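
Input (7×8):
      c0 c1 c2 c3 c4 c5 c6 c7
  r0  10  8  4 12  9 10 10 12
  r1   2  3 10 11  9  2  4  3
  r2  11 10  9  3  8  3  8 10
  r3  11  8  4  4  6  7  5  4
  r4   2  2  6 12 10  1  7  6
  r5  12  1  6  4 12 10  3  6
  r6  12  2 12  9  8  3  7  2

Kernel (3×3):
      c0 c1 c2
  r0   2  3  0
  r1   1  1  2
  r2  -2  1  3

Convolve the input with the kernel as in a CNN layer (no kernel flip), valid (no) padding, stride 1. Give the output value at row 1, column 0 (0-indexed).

50

The receptive field on the input at this output position is [2 3 10 / 11 10 9 / 11 8 4]. Elementwise product with the kernel and sum: 2·2 + 3·3 + 11·1 + 10·1 + 9·2 + 11·-2 + 8·1 + 4·3.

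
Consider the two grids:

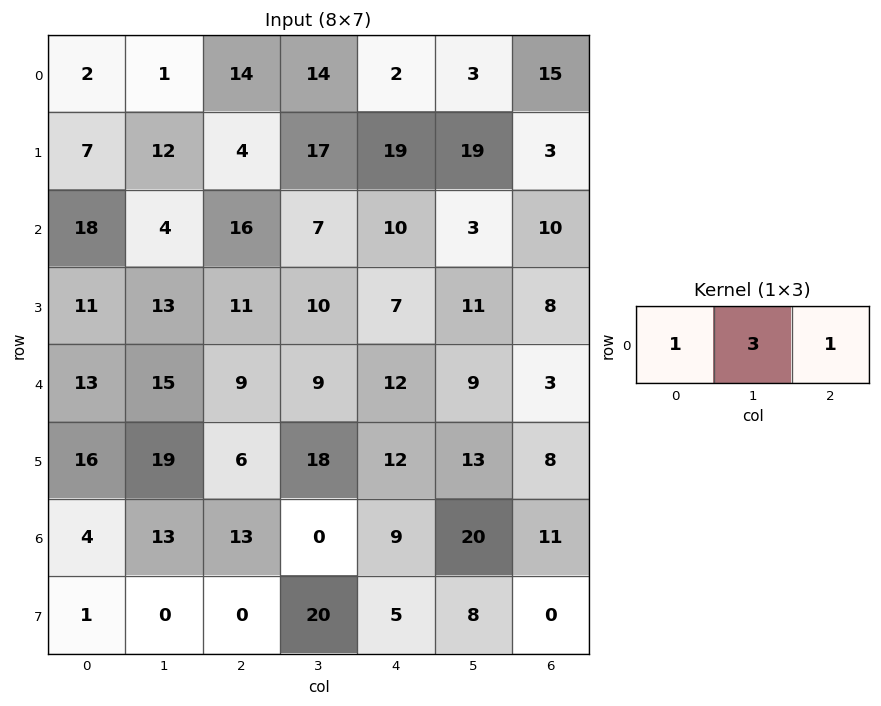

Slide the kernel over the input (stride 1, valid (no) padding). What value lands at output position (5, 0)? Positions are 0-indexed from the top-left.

The receptive field on the input at this output position is [16 19 6]. Elementwise product with the kernel and sum: 16·1 + 19·3 + 6·1.

79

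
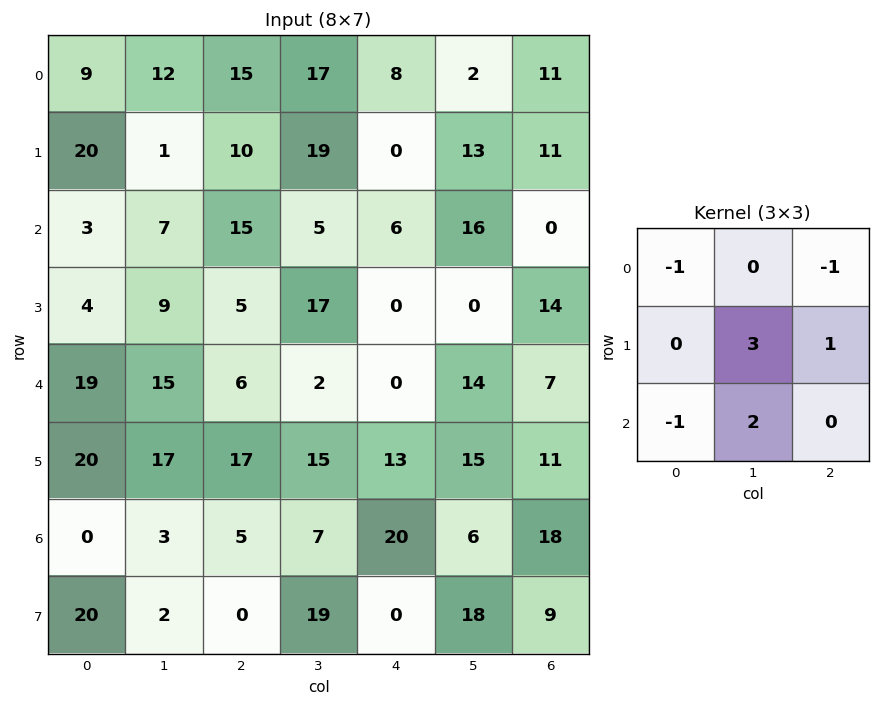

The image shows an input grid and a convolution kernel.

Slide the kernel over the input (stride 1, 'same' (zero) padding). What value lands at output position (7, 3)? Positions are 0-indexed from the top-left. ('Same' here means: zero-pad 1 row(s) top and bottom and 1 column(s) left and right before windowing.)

The receptive field on the zero-padded input at this output position is [5 7 20 / 0 19 0 / 0 0 0]. Elementwise product with the kernel and sum: 5·-1 + 20·-1 + 19·3 + 0·1 + 0·-1 + 0·2.

32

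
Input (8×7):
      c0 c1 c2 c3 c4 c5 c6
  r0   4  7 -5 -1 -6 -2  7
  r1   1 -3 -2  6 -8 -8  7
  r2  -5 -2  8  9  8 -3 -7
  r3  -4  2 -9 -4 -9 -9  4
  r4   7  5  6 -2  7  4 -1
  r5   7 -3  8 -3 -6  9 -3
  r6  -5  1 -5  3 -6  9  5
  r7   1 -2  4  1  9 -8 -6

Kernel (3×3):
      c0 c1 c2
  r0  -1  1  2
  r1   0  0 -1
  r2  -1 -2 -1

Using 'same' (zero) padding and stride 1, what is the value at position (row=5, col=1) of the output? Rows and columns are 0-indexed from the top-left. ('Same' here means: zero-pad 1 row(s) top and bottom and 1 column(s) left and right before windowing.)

The receptive field on the zero-padded input at this output position is [7 5 6 / 7 -3 8 / -5 1 -5]. Elementwise product with the kernel and sum: 7·-1 + 5·1 + 6·2 + 8·-1 + -5·-1 + 1·-2 + -5·-1.

10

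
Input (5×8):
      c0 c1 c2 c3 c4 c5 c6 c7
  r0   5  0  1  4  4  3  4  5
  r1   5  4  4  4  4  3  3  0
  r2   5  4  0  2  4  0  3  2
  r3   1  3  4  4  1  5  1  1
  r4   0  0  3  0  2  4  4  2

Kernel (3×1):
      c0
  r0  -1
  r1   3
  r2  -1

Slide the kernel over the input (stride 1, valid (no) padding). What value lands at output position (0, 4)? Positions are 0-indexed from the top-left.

The receptive field on the input at this output position is [4 / 4 / 4]. Elementwise product with the kernel and sum: 4·-1 + 4·3 + 4·-1.

4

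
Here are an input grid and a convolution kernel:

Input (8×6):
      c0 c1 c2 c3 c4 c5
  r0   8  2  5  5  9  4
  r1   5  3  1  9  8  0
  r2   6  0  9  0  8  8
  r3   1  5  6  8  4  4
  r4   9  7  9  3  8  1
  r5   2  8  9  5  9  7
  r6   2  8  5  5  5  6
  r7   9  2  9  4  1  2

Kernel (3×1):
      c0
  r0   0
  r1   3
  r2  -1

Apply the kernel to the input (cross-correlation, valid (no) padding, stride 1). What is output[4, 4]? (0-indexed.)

22

The receptive field on the input at this output position is [8 / 9 / 5]. Elementwise product with the kernel and sum: 9·3 + 5·-1.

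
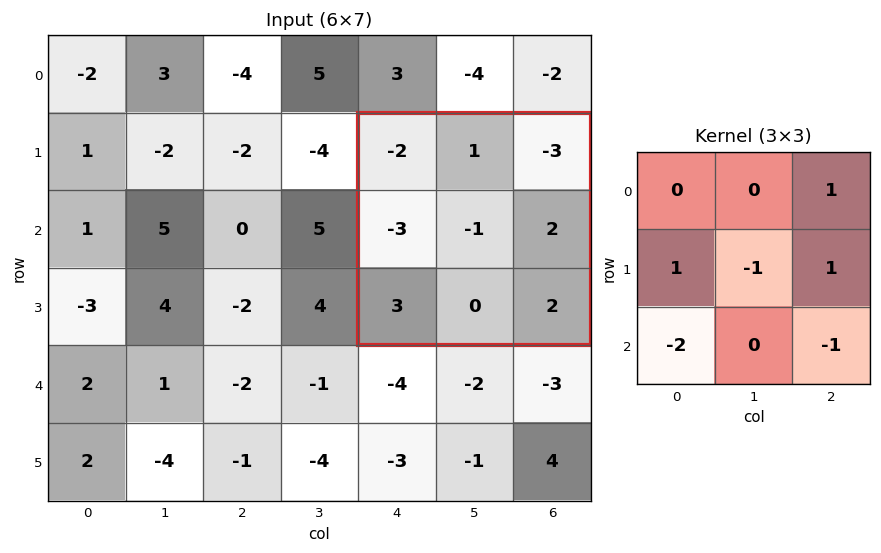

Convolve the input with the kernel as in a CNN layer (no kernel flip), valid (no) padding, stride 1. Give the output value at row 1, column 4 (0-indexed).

-11

The receptive field on the input at this output position is [-2 1 -3 / -3 -1 2 / 3 0 2]. Elementwise product with the kernel and sum: -3·1 + -3·1 + -1·-1 + 2·1 + 3·-2 + 2·-1.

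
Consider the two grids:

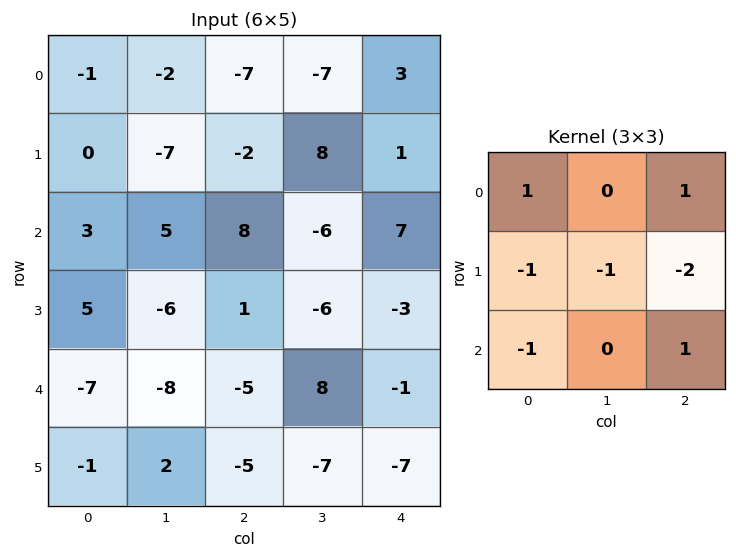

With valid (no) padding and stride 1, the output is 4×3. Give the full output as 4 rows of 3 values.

8 -27 -13
-30 0 -21
12 32 30
27 -24 -5

Output[0,0]: The receptive field on the input at this output position is [-1 -2 -7 / 0 -7 -2 / 3 5 8]. Elementwise product with the kernel and sum: -1·1 + -7·1 + 0·-1 + -7·-1 + -2·-2 + 3·-1 + 8·1.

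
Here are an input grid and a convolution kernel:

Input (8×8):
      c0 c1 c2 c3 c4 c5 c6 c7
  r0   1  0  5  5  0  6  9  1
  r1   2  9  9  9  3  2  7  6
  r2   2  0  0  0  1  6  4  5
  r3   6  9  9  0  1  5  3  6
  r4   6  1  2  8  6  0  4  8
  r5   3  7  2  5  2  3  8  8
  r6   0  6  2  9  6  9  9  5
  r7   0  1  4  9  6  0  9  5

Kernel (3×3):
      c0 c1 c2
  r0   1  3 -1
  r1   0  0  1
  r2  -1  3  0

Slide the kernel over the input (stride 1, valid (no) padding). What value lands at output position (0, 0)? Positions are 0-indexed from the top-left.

3

The receptive field on the input at this output position is [1 0 5 / 2 9 9 / 2 0 0]. Elementwise product with the kernel and sum: 1·1 + 0·3 + 5·-1 + 9·1 + 2·-1 + 0·3.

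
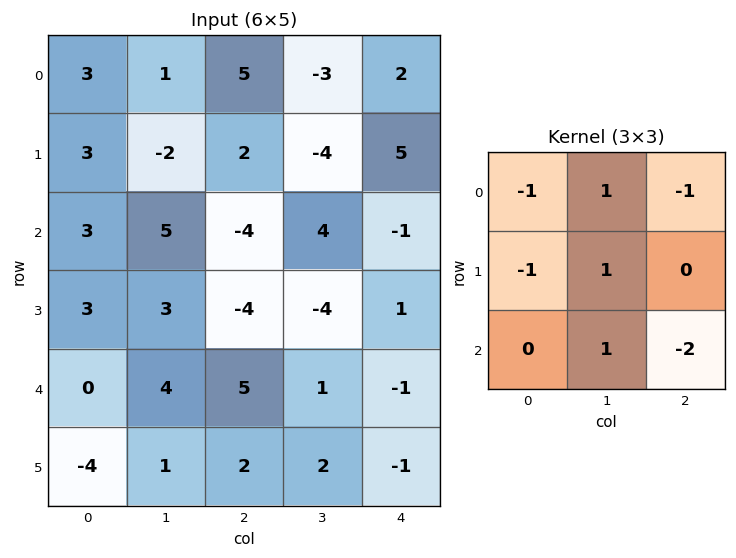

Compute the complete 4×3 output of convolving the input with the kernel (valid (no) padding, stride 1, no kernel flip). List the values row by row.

Output[0,0]: The receptive field on the input at this output position is [3 1 5 / 3 -2 2 / 3 5 -4]. Elementwise product with the kernel and sum: 3·-1 + 1·1 + 5·-1 + 3·-1 + -2·1 + 5·1 + -4·-2.
Output[0,1]: The receptive field on the input at this output position is [1 5 -3 / -2 2 -4 / 5 -4 4]. Elementwise product with the kernel and sum: 1·-1 + 5·1 + -3·-1 + -2·-1 + 2·1 + -4·1 + 4·-2.

1 -1 -10
6 3 -9
0 -17 12
5 -4 -1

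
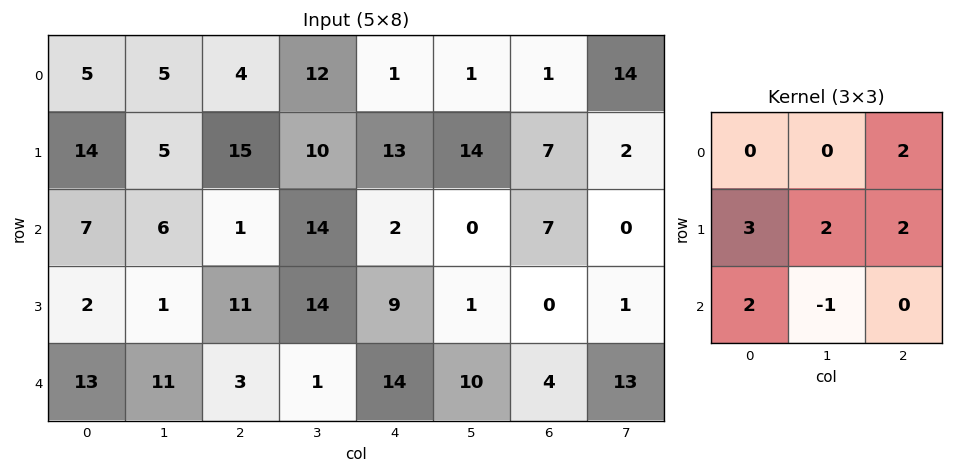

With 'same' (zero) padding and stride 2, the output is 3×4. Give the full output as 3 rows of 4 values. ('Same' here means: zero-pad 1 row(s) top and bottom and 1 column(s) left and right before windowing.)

Output[0,0]: The receptive field on the zero-padded input at this output position is [0 0 0 / 0 5 5 / 0 14 5]. Elementwise product with the kernel and sum: 0·2 + 0·3 + 5·2 + 5·2 + 0·2 + 14·-1.
Output[0,1]: The receptive field on the zero-padded input at this output position is [0 0 0 / 5 4 12 / 5 15 10]. Elementwise product with the kernel and sum: 0·2 + 5·3 + 4·2 + 12·2 + 5·2 + 15·-1.

6 42 47 54
34 59 93 20
50 69 53 66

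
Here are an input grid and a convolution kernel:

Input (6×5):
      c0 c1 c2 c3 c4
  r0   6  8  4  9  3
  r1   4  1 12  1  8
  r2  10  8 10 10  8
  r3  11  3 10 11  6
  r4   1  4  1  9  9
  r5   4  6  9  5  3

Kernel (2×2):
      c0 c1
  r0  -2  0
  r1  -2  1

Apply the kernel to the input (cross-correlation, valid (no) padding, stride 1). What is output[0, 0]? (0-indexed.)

The receptive field on the input at this output position is [6 8 / 4 1]. Elementwise product with the kernel and sum: 6·-2 + 4·-2 + 1·1.

-19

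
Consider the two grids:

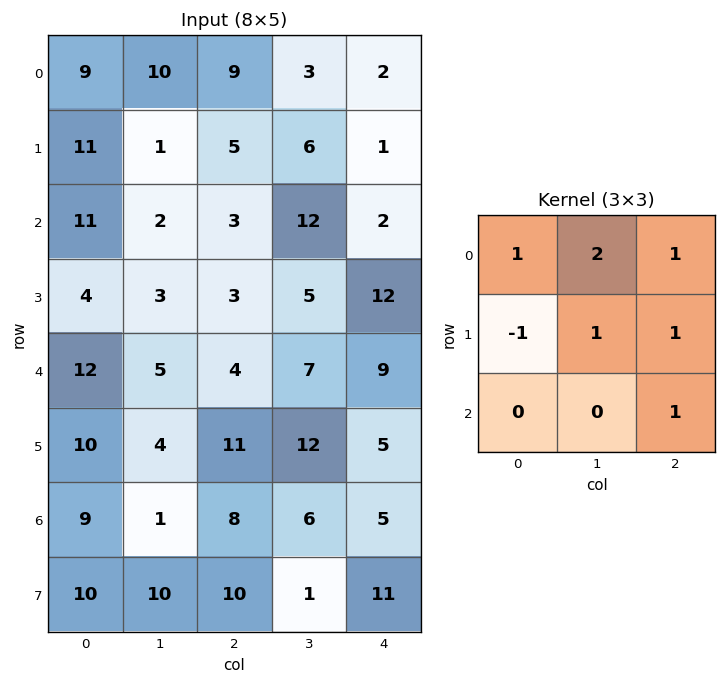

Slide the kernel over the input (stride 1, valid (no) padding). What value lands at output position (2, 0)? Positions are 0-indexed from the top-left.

24

The receptive field on the input at this output position is [11 2 3 / 4 3 3 / 12 5 4]. Elementwise product with the kernel and sum: 11·1 + 2·2 + 3·1 + 4·-1 + 3·1 + 3·1 + 4·1.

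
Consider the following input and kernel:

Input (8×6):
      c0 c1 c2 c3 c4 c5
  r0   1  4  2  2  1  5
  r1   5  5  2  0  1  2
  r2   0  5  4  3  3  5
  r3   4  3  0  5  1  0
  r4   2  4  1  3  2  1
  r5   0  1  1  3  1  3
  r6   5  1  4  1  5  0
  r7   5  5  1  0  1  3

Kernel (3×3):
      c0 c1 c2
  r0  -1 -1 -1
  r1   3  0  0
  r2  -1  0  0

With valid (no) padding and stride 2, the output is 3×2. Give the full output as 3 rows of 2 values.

Output[0,0]: The receptive field on the input at this output position is [1 4 2 / 5 5 2 / 0 5 4]. Elementwise product with the kernel and sum: 1·-1 + 4·-1 + 2·-1 + 5·3 + 0·-1.
Output[0,1]: The receptive field on the input at this output position is [2 2 1 / 2 0 1 / 4 3 3]. Elementwise product with the kernel and sum: 2·-1 + 2·-1 + 1·-1 + 2·3 + 4·-1.

8 -3
1 -11
-12 -7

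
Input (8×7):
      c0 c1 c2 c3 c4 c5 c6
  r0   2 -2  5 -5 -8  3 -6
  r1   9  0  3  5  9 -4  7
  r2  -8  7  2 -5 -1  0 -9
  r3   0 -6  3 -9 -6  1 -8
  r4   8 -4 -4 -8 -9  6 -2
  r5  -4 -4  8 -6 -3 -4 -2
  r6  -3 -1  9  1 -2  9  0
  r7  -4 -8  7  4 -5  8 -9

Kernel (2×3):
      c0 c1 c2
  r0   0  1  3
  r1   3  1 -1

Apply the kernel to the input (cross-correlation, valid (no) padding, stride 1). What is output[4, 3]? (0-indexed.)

-8

The receptive field on the input at this output position is [-8 -9 6 / -6 -3 -4]. Elementwise product with the kernel and sum: -9·1 + 6·3 + -6·3 + -3·1 + -4·-1.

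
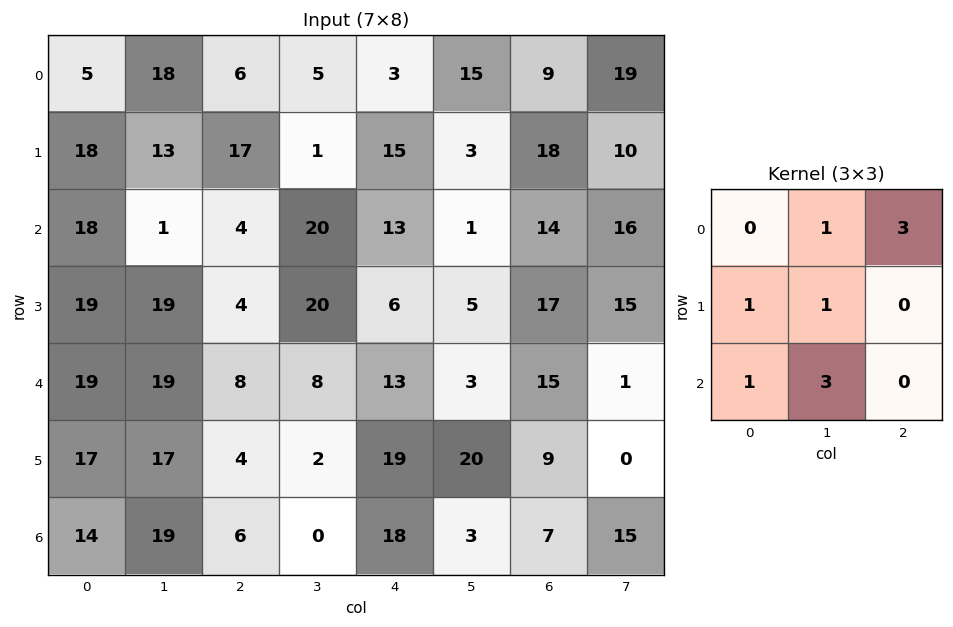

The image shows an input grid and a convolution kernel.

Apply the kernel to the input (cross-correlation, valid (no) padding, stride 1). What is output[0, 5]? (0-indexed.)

130

The receptive field on the input at this output position is [15 9 19 / 3 18 10 / 1 14 16]. Elementwise product with the kernel and sum: 9·1 + 19·3 + 3·1 + 18·1 + 1·1 + 14·3.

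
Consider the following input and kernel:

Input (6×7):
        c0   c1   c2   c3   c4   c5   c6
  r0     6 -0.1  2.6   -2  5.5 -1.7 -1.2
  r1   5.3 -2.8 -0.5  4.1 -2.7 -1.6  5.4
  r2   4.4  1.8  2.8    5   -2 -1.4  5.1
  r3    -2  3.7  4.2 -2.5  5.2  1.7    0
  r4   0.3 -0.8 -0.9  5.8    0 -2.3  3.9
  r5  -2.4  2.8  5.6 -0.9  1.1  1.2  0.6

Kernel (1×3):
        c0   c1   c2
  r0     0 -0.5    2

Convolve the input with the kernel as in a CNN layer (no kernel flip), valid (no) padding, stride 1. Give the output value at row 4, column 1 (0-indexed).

12.05

The receptive field on the input at this output position is [-0.8 -0.9 5.8]. Elementwise product with the kernel and sum: -0.9·-0.5 + 5.8·2.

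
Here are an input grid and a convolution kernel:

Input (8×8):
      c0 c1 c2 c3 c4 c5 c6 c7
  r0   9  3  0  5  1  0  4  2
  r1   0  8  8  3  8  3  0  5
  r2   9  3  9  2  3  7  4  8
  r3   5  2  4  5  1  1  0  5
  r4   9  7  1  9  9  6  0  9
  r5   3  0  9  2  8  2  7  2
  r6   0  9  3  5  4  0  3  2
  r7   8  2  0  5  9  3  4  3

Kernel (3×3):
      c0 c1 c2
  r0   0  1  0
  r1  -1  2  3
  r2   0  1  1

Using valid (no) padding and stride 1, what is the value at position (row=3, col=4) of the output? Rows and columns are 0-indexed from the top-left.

The receptive field on the input at this output position is [1 1 0 / 9 6 0 / 8 2 7]. Elementwise product with the kernel and sum: 1·1 + 9·-1 + 6·2 + 0·3 + 2·1 + 7·1.

13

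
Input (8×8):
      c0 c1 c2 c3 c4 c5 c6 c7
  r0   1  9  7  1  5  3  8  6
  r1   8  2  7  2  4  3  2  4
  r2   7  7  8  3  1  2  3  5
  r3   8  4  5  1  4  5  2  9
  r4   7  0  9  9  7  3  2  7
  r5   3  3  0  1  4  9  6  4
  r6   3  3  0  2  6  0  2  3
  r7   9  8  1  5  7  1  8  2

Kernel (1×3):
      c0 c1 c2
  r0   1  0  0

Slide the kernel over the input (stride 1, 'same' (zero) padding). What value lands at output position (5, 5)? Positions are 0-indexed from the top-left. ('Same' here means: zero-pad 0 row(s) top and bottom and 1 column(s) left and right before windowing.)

The receptive field on the zero-padded input at this output position is [4 9 6]. Elementwise product with the kernel and sum: 4·1.

4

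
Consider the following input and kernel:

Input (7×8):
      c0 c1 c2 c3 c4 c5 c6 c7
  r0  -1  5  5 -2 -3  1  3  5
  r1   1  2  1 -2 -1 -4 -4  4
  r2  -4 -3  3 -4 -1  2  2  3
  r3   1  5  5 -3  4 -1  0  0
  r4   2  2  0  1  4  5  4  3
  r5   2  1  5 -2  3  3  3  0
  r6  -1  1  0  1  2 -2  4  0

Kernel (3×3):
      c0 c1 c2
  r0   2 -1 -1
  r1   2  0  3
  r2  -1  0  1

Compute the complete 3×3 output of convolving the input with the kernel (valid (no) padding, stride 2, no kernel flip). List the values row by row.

Output[0,0]: The receptive field on the input at this output position is [-1 5 5 / 1 2 1 / -4 -3 3]. Elementwise product with the kernel and sum: -1·2 + 5·-1 + 5·-1 + 1·2 + 1·3 + -4·-1 + 3·1.

0 10 -21
7 37 2
22 16 16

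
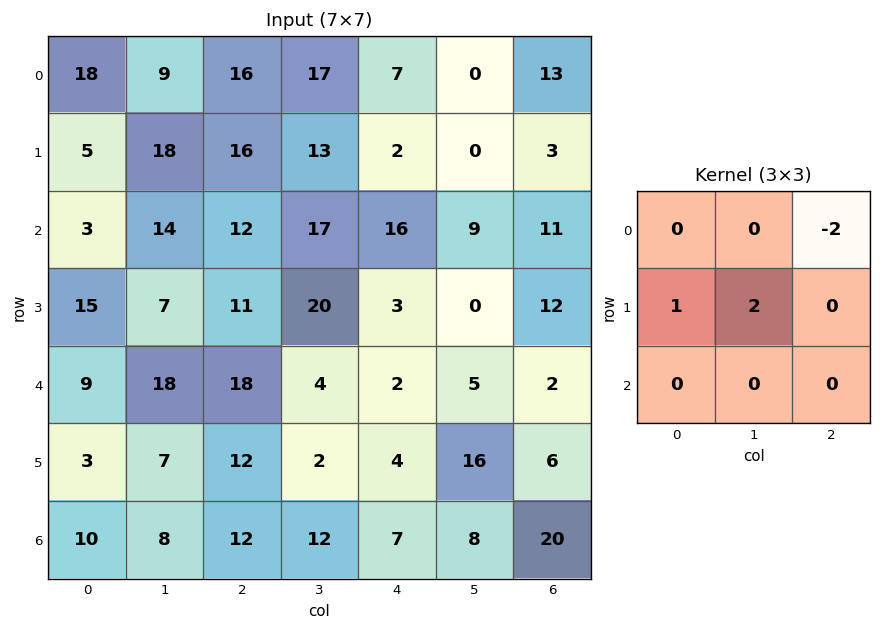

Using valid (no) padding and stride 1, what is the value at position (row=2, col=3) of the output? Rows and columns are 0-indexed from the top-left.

The receptive field on the input at this output position is [17 16 9 / 20 3 0 / 4 2 5]. Elementwise product with the kernel and sum: 9·-2 + 20·1 + 3·2.

8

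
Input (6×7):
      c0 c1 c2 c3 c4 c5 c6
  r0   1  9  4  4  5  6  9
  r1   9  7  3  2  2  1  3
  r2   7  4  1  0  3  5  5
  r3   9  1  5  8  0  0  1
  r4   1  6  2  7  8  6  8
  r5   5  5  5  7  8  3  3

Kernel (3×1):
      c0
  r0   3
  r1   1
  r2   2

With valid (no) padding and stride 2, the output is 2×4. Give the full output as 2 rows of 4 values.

Output[0,0]: The receptive field on the input at this output position is [1 / 9 / 7]. Elementwise product with the kernel and sum: 1·3 + 9·1 + 7·2.
Output[0,1]: The receptive field on the input at this output position is [4 / 3 / 1]. Elementwise product with the kernel and sum: 4·3 + 3·1 + 1·2.

26 17 23 40
32 12 25 32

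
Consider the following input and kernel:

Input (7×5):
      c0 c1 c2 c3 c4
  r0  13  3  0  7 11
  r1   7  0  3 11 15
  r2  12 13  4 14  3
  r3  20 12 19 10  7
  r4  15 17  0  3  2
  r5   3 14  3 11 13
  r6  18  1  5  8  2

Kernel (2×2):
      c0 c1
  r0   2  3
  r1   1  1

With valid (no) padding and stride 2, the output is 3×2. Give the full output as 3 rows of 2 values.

42 35
95 79
98 23

Output[0,0]: The receptive field on the input at this output position is [13 3 / 7 0]. Elementwise product with the kernel and sum: 13·2 + 3·3 + 7·1 + 0·1.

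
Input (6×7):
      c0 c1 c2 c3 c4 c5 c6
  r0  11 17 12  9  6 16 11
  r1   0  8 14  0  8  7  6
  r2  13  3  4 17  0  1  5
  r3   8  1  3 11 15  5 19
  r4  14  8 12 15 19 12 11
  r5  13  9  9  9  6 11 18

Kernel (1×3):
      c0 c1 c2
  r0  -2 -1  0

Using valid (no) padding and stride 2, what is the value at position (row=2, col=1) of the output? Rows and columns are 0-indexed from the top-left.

The receptive field on the input at this output position is [12 15 19]. Elementwise product with the kernel and sum: 12·-2 + 15·-1.

-39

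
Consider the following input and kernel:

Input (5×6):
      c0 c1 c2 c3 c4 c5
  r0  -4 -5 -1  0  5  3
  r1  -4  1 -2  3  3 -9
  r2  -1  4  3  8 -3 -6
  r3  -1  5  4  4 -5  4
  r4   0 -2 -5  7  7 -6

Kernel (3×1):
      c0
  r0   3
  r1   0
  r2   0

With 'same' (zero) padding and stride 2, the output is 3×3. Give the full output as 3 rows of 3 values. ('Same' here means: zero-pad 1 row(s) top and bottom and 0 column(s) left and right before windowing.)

Output[0,0]: The receptive field on the zero-padded input at this output position is [0 / -4 / -4]. Elementwise product with the kernel and sum: 0·3.
Output[0,1]: The receptive field on the zero-padded input at this output position is [0 / -1 / -2]. Elementwise product with the kernel and sum: 0·3.

0 0 0
-12 -6 9
-3 12 -15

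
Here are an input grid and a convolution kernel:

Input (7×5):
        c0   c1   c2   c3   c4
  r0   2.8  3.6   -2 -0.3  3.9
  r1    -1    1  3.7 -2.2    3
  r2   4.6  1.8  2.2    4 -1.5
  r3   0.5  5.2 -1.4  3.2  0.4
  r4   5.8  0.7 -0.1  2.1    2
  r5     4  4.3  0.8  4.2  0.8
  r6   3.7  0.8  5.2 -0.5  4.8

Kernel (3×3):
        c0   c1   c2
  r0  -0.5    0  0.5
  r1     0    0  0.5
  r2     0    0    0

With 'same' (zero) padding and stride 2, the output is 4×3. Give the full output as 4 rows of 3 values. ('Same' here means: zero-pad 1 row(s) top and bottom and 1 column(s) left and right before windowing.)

Output[0,0]: The receptive field on the zero-padded input at this output position is [0 0 0 / 0 2.8 3.6 / 0 -1 1]. Elementwise product with the kernel and sum: 0·-0.5 + 0·0.5 + 3.6·0.5.
Output[0,1]: The receptive field on the zero-padded input at this output position is [0 0 0 / 3.6 -2 -0.3 / 1 3.7 -2.2]. Elementwise product with the kernel and sum: 0·-0.5 + 0·0.5 + -0.3·0.5.

1.8 -0.15 0
1.4 0.4 1.1
2.95 0.05 -1.6
2.55 -0.3 -2.1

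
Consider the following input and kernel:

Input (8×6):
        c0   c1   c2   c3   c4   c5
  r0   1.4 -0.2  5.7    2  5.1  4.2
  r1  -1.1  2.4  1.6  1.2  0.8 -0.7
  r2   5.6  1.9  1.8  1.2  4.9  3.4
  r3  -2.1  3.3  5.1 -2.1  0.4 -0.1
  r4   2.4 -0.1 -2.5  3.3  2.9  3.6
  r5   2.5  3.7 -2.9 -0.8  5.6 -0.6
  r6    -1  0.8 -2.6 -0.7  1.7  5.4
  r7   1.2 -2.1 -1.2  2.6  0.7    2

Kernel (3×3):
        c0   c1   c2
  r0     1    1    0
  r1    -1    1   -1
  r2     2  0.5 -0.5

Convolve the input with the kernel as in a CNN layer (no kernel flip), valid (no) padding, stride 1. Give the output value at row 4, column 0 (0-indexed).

The receptive field on the input at this output position is [2.4 -0.1 -2.5 / 2.5 3.7 -2.9 / -1 0.8 -2.6]. Elementwise product with the kernel and sum: 2.4·1 + -0.1·1 + 2.5·-1 + 3.7·1 + -2.9·-1 + -1·2 + 0.8·0.5 + -2.6·-0.5.

6.1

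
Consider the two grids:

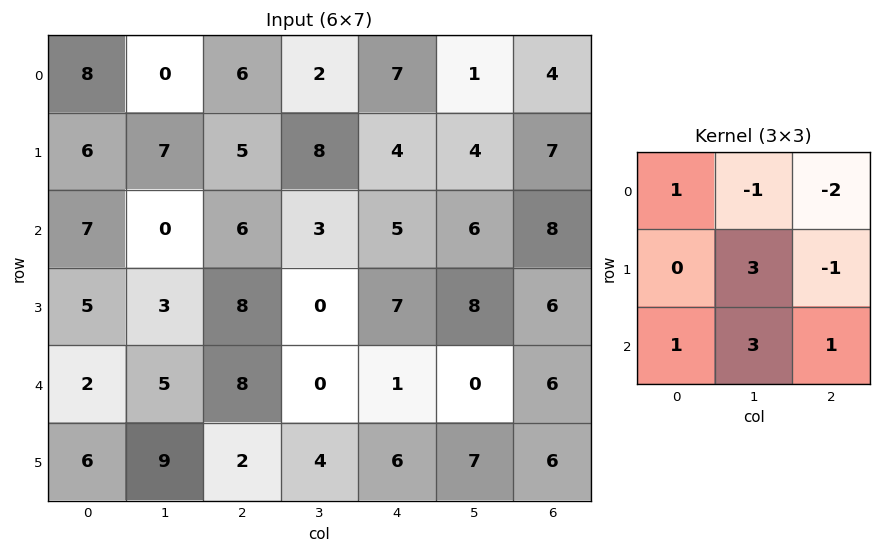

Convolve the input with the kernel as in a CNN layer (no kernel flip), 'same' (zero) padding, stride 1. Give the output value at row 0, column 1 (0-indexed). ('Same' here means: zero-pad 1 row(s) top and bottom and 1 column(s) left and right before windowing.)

The receptive field on the zero-padded input at this output position is [0 0 0 / 8 0 6 / 6 7 5]. Elementwise product with the kernel and sum: 0·1 + 0·-1 + 0·-2 + 0·3 + 6·-1 + 6·1 + 7·3 + 5·1.

26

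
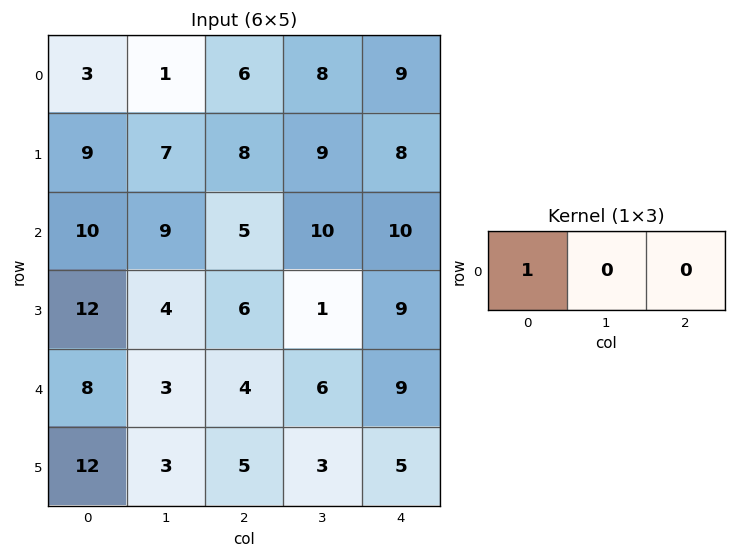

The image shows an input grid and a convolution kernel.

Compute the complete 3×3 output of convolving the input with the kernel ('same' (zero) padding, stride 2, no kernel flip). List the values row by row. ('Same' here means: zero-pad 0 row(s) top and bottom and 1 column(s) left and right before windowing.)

0 1 8
0 9 10
0 3 6

Output[0,0]: The receptive field on the zero-padded input at this output position is [0 3 1]. Elementwise product with the kernel and sum: 0·1.
Output[0,1]: The receptive field on the zero-padded input at this output position is [1 6 8]. Elementwise product with the kernel and sum: 1·1.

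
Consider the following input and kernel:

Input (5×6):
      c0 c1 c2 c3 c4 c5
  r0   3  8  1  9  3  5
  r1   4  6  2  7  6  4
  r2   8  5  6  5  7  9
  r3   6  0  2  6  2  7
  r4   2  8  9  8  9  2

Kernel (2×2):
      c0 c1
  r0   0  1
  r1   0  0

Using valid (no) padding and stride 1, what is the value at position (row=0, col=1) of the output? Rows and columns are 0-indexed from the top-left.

1

The receptive field on the input at this output position is [8 1 / 6 2]. Elementwise product with the kernel and sum: 1·1.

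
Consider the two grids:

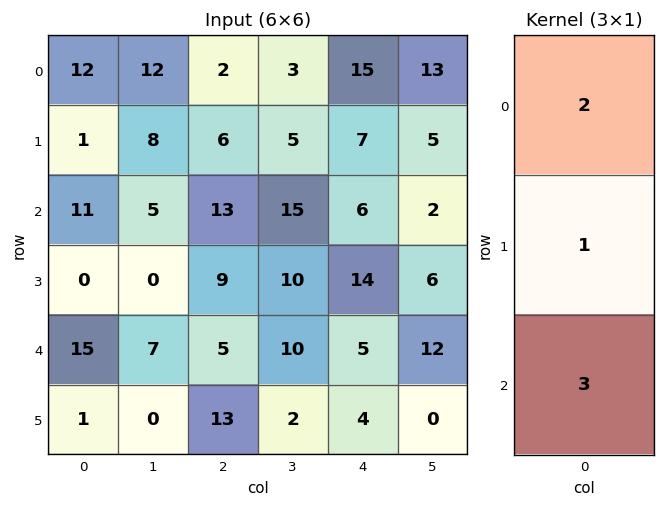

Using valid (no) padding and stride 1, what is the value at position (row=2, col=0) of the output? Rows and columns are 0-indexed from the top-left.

The receptive field on the input at this output position is [11 / 0 / 15]. Elementwise product with the kernel and sum: 11·2 + 0·1 + 15·3.

67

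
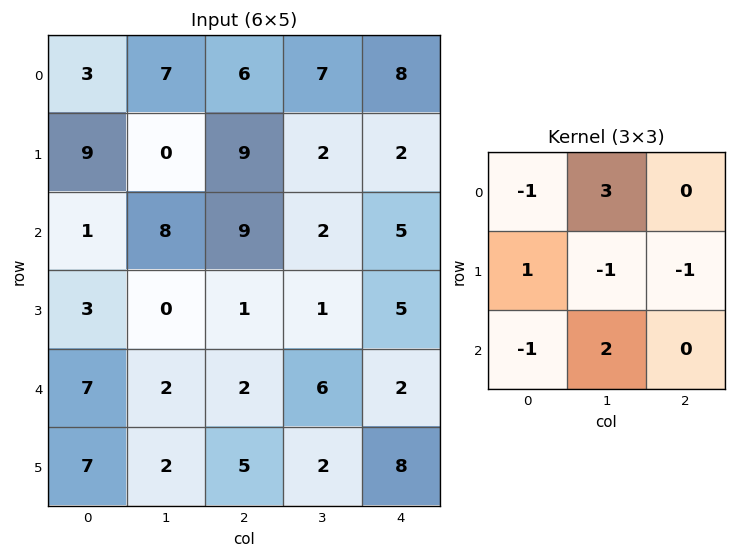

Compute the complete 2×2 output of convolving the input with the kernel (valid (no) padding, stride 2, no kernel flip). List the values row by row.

33 15
22 2

Output[0,0]: The receptive field on the input at this output position is [3 7 6 / 9 0 9 / 1 8 9]. Elementwise product with the kernel and sum: 3·-1 + 7·3 + 9·1 + 0·-1 + 9·-1 + 1·-1 + 8·2.
Output[0,1]: The receptive field on the input at this output position is [6 7 8 / 9 2 2 / 9 2 5]. Elementwise product with the kernel and sum: 6·-1 + 7·3 + 9·1 + 2·-1 + 2·-1 + 9·-1 + 2·2.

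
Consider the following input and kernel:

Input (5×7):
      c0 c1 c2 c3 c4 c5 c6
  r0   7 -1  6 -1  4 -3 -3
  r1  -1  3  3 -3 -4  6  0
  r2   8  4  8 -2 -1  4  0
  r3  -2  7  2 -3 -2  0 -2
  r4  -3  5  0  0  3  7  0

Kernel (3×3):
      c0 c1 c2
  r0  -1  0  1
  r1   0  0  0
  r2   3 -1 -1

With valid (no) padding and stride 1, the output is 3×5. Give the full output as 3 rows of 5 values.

Output[0,0]: The receptive field on the input at this output position is [7 -1 6 / -1 3 3 / 8 4 8]. Elementwise product with the kernel and sum: 7·-1 + 6·1 + 8·3 + 4·-1 + 8·-1.
Output[0,1]: The receptive field on the input at this output position is [-1 6 -1 / 3 3 -3 / 4 8 -2]. Elementwise product with the kernel and sum: -1·-1 + -1·1 + 4·3 + 8·-1 + -2·-1.

11 6 25 -11 -14
-11 16 4 2 0
-14 9 -12 -4 3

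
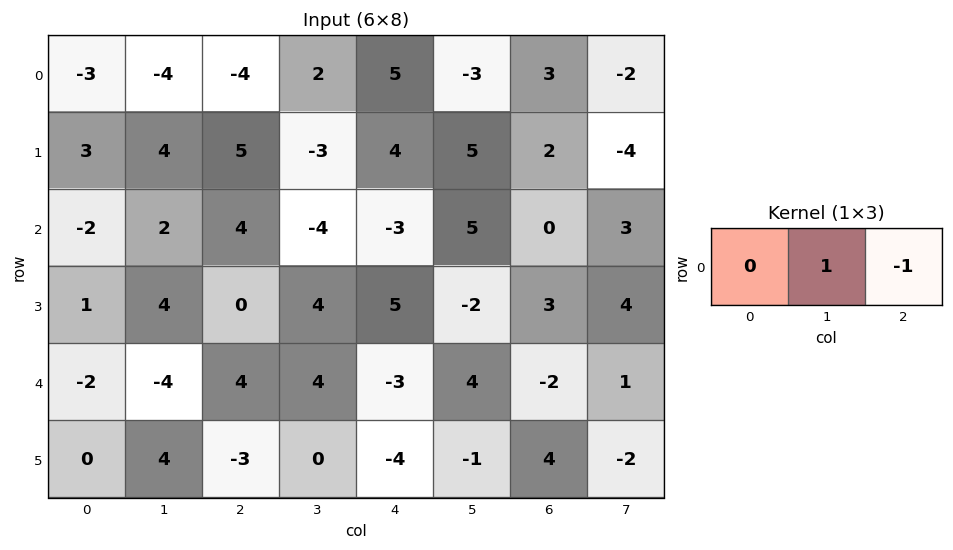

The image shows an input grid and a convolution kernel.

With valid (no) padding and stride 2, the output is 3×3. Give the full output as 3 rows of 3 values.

Output[0,0]: The receptive field on the input at this output position is [-3 -4 -4]. Elementwise product with the kernel and sum: -4·1 + -4·-1.
Output[0,1]: The receptive field on the input at this output position is [-4 2 5]. Elementwise product with the kernel and sum: 2·1 + 5·-1.

0 -3 -6
-2 -1 5
-8 7 6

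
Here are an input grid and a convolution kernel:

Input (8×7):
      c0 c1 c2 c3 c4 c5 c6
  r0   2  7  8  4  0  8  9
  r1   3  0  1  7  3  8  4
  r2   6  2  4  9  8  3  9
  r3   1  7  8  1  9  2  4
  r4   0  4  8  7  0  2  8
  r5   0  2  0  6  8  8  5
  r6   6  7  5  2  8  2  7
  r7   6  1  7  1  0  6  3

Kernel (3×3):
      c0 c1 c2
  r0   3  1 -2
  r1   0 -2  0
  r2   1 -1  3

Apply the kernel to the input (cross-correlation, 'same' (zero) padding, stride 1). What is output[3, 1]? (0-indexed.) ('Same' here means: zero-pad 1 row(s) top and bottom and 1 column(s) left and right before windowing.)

The receptive field on the zero-padded input at this output position is [6 2 4 / 1 7 8 / 0 4 8]. Elementwise product with the kernel and sum: 6·3 + 2·1 + 4·-2 + 7·-2 + 0·1 + 4·-1 + 8·3.

18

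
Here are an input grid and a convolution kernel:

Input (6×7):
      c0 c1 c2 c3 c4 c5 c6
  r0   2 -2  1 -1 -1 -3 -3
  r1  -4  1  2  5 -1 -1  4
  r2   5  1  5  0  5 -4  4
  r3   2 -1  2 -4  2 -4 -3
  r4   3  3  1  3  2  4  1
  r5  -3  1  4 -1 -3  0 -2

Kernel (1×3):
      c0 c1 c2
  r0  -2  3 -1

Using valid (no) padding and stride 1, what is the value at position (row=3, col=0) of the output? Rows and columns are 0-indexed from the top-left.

-9

The receptive field on the input at this output position is [2 -1 2]. Elementwise product with the kernel and sum: 2·-2 + -1·3 + 2·-1.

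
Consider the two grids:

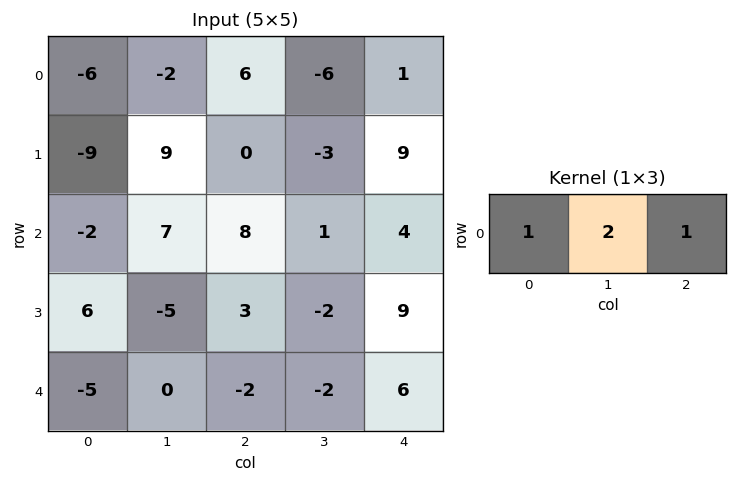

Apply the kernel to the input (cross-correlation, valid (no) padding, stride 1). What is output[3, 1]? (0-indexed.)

-1

The receptive field on the input at this output position is [-5 3 -2]. Elementwise product with the kernel and sum: -5·1 + 3·2 + -2·1.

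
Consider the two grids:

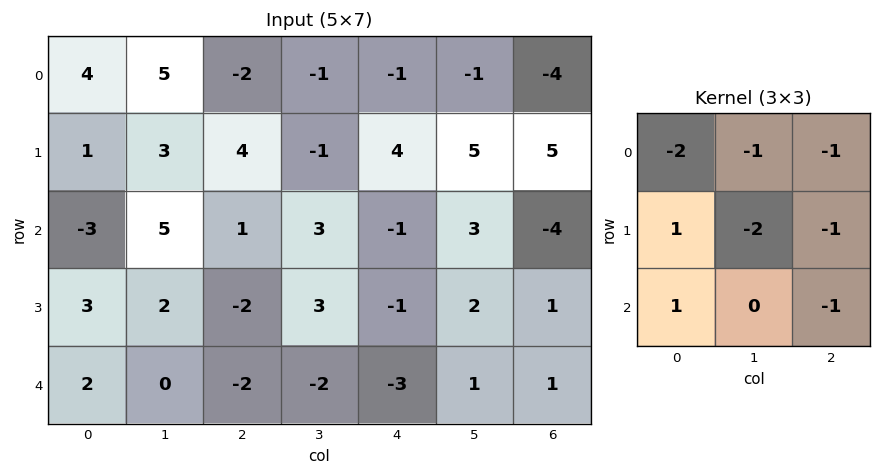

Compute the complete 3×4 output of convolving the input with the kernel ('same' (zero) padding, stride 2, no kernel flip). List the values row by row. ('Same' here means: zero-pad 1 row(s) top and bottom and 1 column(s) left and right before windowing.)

Output[0,0]: The receptive field on the zero-padded input at this output position is [0 0 0 / 0 4 5 / 0 1 3]. Elementwise product with the kernel and sum: 0·-2 + 0·-1 + 0·-1 + 0·1 + 4·-2 + 5·-1 + 0·1 + 3·-1.

-16 14 -4 12
-5 -10 -4 -2
-9 1 -4 -6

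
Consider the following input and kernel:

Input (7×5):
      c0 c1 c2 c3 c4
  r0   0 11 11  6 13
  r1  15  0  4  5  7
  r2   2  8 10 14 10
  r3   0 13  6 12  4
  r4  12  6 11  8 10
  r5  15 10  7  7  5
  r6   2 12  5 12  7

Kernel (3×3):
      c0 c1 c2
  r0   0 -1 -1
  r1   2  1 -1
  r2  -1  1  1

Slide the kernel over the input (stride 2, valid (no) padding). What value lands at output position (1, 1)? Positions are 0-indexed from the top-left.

The receptive field on the input at this output position is [10 14 10 / 6 12 4 / 11 8 10]. Elementwise product with the kernel and sum: 14·-1 + 10·-1 + 6·2 + 12·1 + 4·-1 + 11·-1 + 8·1 + 10·1.

3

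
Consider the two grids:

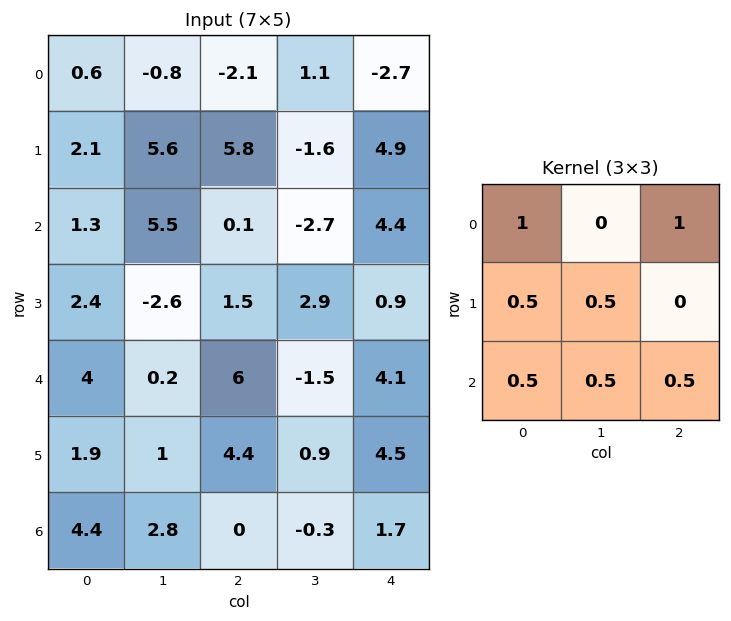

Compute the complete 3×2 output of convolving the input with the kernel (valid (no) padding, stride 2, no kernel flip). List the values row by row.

5.8 -1.8
6.4 11
15.05 13.45

Output[0,0]: The receptive field on the input at this output position is [0.6 -0.8 -2.1 / 2.1 5.6 5.8 / 1.3 5.5 0.1]. Elementwise product with the kernel and sum: 0.6·1 + -2.1·1 + 2.1·0.5 + 5.6·0.5 + 1.3·0.5 + 5.5·0.5 + 0.1·0.5.
Output[0,1]: The receptive field on the input at this output position is [-2.1 1.1 -2.7 / 5.8 -1.6 4.9 / 0.1 -2.7 4.4]. Elementwise product with the kernel and sum: -2.1·1 + -2.7·1 + 5.8·0.5 + -1.6·0.5 + 0.1·0.5 + -2.7·0.5 + 4.4·0.5.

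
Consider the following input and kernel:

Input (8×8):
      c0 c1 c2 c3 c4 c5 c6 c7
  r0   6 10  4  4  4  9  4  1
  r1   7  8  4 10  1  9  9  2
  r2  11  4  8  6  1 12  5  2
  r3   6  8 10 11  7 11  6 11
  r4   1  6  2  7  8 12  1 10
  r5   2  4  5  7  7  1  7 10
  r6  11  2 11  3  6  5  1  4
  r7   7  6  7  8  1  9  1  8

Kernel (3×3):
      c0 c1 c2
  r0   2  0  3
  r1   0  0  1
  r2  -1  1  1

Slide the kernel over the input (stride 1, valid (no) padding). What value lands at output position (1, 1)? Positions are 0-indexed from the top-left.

The receptive field on the input at this output position is [8 4 10 / 4 8 6 / 8 10 11]. Elementwise product with the kernel and sum: 8·2 + 10·3 + 6·1 + 8·-1 + 10·1 + 11·1.

65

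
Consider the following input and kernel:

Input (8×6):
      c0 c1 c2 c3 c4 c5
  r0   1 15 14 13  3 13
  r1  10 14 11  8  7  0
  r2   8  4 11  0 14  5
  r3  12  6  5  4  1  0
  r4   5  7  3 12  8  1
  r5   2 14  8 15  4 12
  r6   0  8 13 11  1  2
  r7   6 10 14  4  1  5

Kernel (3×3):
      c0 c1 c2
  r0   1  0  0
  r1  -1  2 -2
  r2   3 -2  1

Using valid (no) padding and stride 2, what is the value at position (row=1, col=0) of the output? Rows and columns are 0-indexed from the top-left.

The receptive field on the input at this output position is [8 4 11 / 12 6 5 / 5 7 3]. Elementwise product with the kernel and sum: 8·1 + 12·-1 + 6·2 + 5·-2 + 5·3 + 7·-2 + 3·1.

2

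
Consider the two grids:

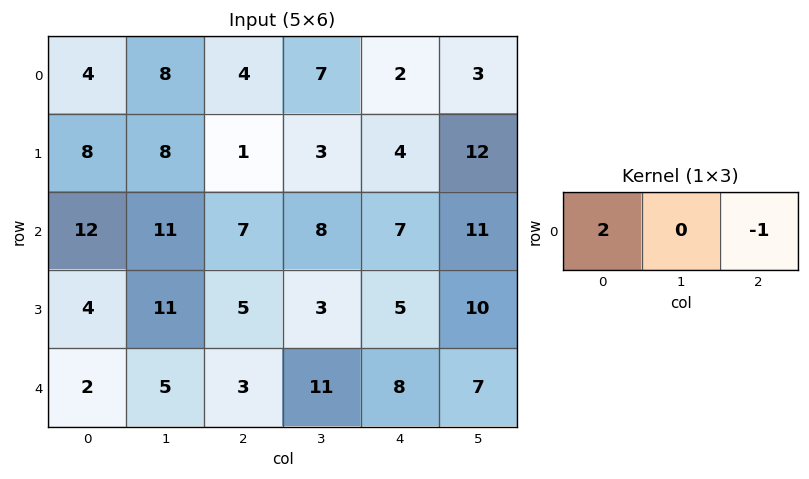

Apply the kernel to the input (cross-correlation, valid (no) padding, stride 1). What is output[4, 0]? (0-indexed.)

1

The receptive field on the input at this output position is [2 5 3]. Elementwise product with the kernel and sum: 2·2 + 3·-1.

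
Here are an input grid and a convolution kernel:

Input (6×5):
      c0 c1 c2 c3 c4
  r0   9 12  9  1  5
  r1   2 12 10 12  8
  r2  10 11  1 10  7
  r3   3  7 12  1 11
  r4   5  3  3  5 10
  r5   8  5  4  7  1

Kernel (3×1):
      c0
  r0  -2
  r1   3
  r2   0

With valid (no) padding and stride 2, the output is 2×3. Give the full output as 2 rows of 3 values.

Output[0,0]: The receptive field on the input at this output position is [9 / 2 / 10]. Elementwise product with the kernel and sum: 9·-2 + 2·3.
Output[0,1]: The receptive field on the input at this output position is [9 / 10 / 1]. Elementwise product with the kernel and sum: 9·-2 + 10·3.

-12 12 14
-11 34 19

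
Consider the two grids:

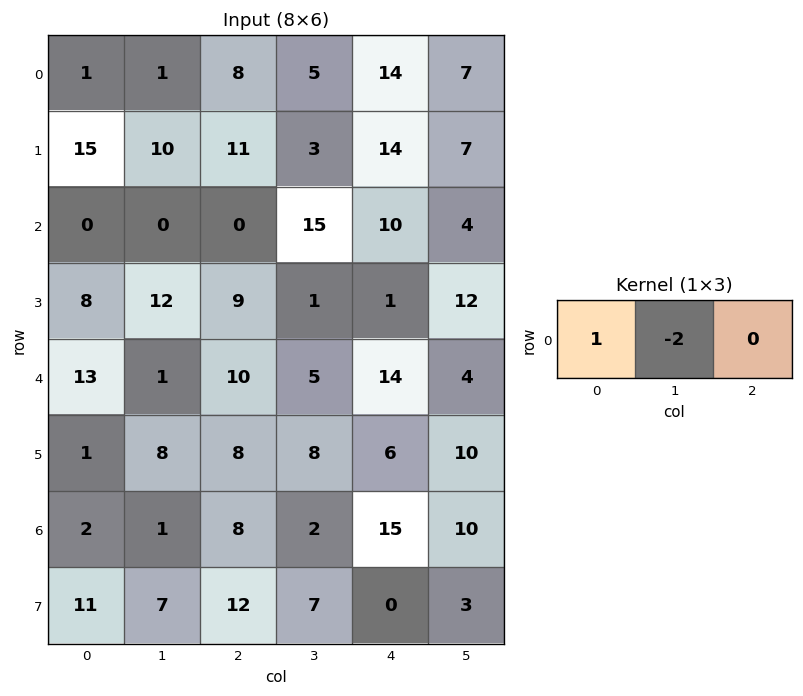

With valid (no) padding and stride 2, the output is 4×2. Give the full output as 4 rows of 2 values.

-1 -2
0 -30
11 0
0 4

Output[0,0]: The receptive field on the input at this output position is [1 1 8]. Elementwise product with the kernel and sum: 1·1 + 1·-2.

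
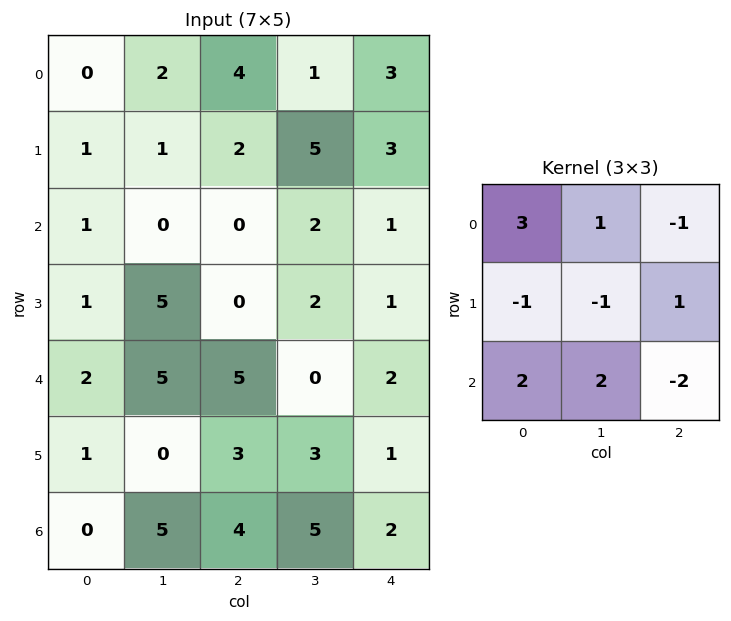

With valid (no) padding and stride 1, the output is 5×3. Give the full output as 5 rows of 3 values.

Output[0,0]: The receptive field on the input at this output position is [0 2 4 / 1 1 2 / 1 0 0]. Elementwise product with the kernel and sum: 0·3 + 2·1 + 4·-1 + 1·-1 + 1·-1 + 2·1 + 1·2 + 0·2 + 0·-2.

0 7 8
13 8 9
1 15 6
2 3 8
10 28 22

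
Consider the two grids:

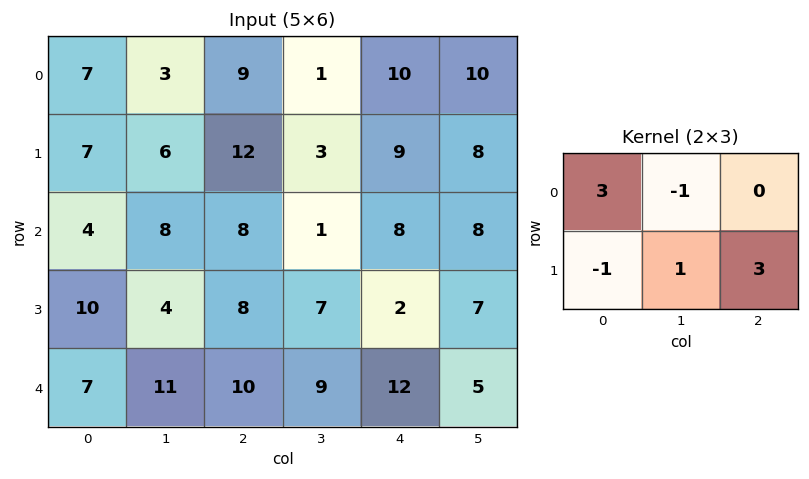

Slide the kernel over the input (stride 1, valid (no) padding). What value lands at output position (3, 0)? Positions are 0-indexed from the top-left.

The receptive field on the input at this output position is [10 4 8 / 7 11 10]. Elementwise product with the kernel and sum: 10·3 + 4·-1 + 7·-1 + 11·1 + 10·3.

60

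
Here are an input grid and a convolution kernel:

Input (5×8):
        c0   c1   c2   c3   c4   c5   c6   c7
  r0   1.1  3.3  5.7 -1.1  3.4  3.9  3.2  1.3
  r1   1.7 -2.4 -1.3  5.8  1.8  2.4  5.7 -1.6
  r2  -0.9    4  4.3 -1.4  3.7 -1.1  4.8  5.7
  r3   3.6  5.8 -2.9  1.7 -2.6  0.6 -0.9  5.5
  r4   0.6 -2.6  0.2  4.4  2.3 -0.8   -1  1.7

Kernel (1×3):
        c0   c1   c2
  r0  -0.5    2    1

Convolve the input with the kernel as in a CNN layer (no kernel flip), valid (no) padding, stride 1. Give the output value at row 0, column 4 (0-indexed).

9.3

The receptive field on the input at this output position is [3.4 3.9 3.2]. Elementwise product with the kernel and sum: 3.4·-0.5 + 3.9·2 + 3.2·1.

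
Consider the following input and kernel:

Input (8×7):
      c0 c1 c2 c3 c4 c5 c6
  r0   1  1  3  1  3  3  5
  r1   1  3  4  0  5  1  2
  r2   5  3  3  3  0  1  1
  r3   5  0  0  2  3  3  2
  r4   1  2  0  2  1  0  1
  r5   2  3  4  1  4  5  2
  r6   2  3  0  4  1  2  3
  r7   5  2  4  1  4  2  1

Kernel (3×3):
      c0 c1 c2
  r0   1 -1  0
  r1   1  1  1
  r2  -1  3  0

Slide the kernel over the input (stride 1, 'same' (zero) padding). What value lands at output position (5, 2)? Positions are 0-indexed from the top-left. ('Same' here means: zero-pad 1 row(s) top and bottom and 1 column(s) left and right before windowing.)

7

The receptive field on the zero-padded input at this output position is [2 0 2 / 3 4 1 / 3 0 4]. Elementwise product with the kernel and sum: 2·1 + 0·-1 + 3·1 + 4·1 + 1·1 + 3·-1 + 0·3.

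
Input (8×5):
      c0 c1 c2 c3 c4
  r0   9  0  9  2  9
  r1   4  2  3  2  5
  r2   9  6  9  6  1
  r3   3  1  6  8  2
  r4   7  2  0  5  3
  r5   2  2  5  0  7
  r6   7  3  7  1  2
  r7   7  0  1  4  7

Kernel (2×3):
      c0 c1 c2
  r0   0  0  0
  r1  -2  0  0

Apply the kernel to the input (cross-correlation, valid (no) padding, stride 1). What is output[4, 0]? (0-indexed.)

The receptive field on the input at this output position is [7 2 0 / 2 2 5]. Elementwise product with the kernel and sum: 2·-2.

-4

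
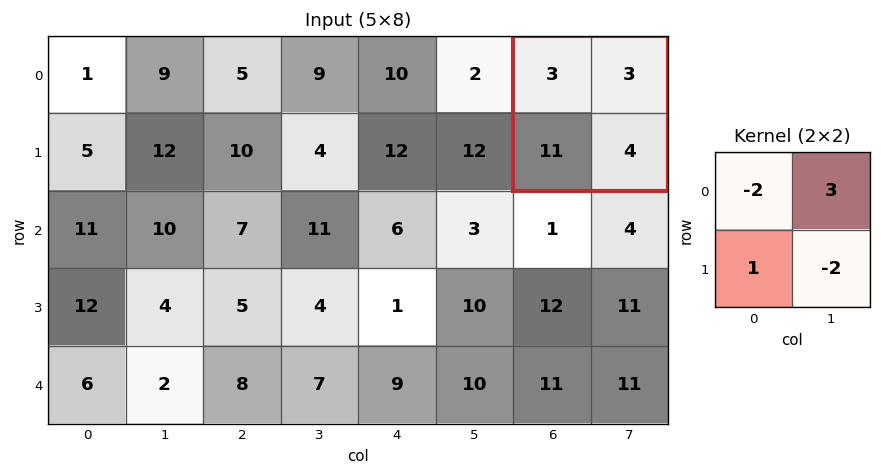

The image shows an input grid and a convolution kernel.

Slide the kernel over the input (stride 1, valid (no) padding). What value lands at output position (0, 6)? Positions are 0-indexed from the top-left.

The receptive field on the input at this output position is [3 3 / 11 4]. Elementwise product with the kernel and sum: 3·-2 + 3·3 + 11·1 + 4·-2.

6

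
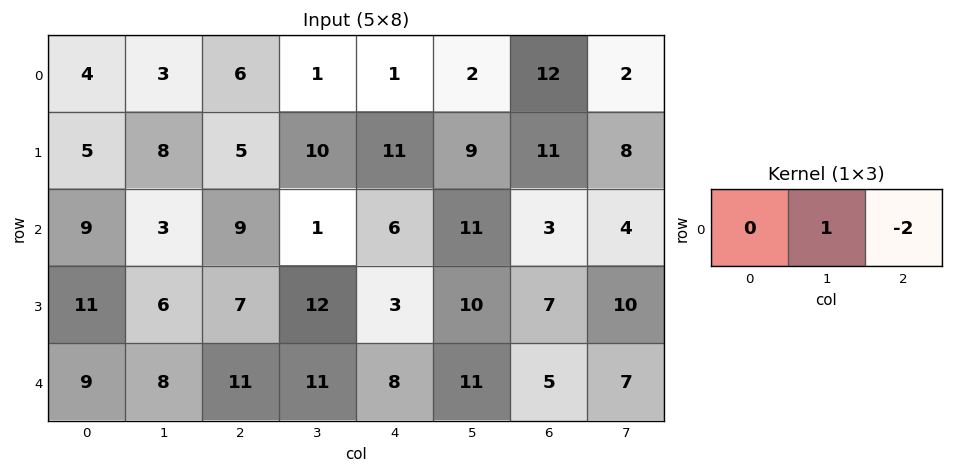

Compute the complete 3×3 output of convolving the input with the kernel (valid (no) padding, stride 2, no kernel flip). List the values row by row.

Output[0,0]: The receptive field on the input at this output position is [4 3 6]. Elementwise product with the kernel and sum: 3·1 + 6·-2.

-9 -1 -22
-15 -11 5
-14 -5 1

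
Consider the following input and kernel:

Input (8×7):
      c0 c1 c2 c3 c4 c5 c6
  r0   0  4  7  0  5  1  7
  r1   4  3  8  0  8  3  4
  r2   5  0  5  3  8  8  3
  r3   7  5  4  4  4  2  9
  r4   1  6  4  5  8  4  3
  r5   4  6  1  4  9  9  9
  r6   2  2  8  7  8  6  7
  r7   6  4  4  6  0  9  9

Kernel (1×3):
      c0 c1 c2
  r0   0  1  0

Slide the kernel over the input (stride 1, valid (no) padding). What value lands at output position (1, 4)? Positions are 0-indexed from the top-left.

The receptive field on the input at this output position is [8 3 4]. Elementwise product with the kernel and sum: 3·1.

3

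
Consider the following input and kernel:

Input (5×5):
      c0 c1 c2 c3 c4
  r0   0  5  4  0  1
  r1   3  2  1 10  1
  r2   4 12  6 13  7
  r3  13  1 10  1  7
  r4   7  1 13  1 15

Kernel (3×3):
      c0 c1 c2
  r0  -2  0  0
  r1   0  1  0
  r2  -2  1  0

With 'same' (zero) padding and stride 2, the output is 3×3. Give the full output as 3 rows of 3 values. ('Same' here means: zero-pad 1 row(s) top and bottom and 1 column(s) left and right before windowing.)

3 1 -18
17 10 -8
7 11 13

Output[0,0]: The receptive field on the zero-padded input at this output position is [0 0 0 / 0 0 5 / 0 3 2]. Elementwise product with the kernel and sum: 0·-2 + 0·1 + 0·-2 + 3·1.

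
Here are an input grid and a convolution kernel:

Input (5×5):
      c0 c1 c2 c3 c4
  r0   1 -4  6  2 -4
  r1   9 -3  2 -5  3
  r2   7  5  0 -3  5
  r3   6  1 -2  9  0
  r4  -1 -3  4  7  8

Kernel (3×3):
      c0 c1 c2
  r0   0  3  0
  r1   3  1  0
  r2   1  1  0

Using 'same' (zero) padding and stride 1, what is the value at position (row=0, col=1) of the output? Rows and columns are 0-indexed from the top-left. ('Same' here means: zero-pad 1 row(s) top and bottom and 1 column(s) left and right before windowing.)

5

The receptive field on the zero-padded input at this output position is [0 0 0 / 1 -4 6 / 9 -3 2]. Elementwise product with the kernel and sum: 0·3 + 1·3 + -4·1 + 9·1 + -3·1.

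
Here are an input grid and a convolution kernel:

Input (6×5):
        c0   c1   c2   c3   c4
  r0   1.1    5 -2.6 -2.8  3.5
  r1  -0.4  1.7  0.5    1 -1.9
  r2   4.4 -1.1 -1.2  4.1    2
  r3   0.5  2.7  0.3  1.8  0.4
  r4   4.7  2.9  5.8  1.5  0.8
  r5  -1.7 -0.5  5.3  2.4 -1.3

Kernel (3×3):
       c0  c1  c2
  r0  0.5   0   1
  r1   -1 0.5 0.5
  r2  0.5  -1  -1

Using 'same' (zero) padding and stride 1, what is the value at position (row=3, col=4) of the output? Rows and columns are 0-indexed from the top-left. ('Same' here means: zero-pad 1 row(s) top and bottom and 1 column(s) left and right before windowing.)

The receptive field on the zero-padded input at this output position is [4.1 2 0 / 1.8 0.4 0 / 1.5 0.8 0]. Elementwise product with the kernel and sum: 4.1·0.5 + 0·1 + 1.8·-1 + 0.4·0.5 + 0·0.5 + 1.5·0.5 + 0.8·-1 + 0·-1.

0.4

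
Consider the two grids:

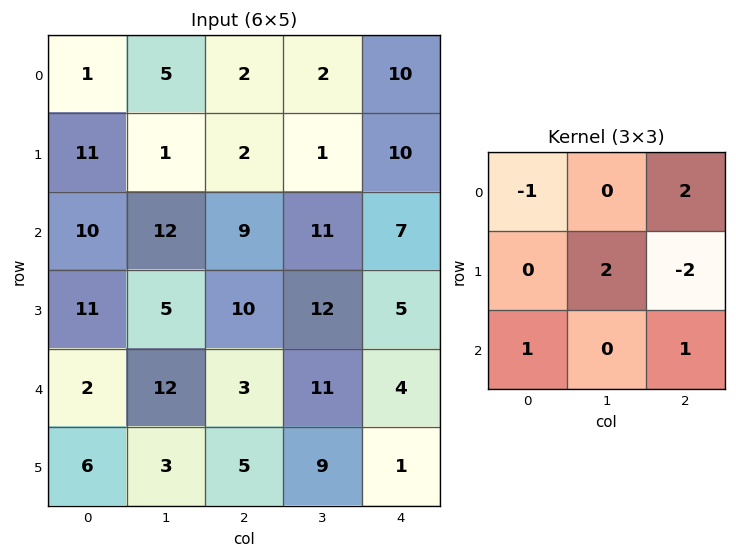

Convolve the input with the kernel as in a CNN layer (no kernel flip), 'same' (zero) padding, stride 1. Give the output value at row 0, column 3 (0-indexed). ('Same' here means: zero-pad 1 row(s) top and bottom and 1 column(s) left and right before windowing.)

The receptive field on the zero-padded input at this output position is [0 0 0 / 2 2 10 / 2 1 10]. Elementwise product with the kernel and sum: 0·-1 + 0·2 + 2·2 + 10·-2 + 2·1 + 10·1.

-4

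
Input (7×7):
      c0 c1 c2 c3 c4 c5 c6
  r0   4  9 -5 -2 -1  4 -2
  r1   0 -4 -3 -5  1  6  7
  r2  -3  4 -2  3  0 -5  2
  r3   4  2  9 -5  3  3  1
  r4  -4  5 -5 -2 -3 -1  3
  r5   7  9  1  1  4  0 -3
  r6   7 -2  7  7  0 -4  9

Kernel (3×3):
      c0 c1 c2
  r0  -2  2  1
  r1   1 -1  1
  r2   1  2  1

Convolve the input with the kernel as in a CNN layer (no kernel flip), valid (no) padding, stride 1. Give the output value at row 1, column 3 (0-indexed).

20

The receptive field on the input at this output position is [-5 1 6 / 3 0 -5 / -5 3 3]. Elementwise product with the kernel and sum: -5·-2 + 1·2 + 6·1 + 3·1 + 0·-1 + -5·1 + -5·1 + 3·2 + 3·1.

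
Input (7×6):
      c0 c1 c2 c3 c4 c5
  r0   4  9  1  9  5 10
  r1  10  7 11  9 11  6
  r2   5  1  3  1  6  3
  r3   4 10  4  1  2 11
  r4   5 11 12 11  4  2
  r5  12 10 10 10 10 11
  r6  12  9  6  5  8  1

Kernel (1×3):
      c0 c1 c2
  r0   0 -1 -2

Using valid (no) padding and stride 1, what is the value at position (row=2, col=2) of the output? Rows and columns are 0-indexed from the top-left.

The receptive field on the input at this output position is [3 1 6]. Elementwise product with the kernel and sum: 1·-1 + 6·-2.

-13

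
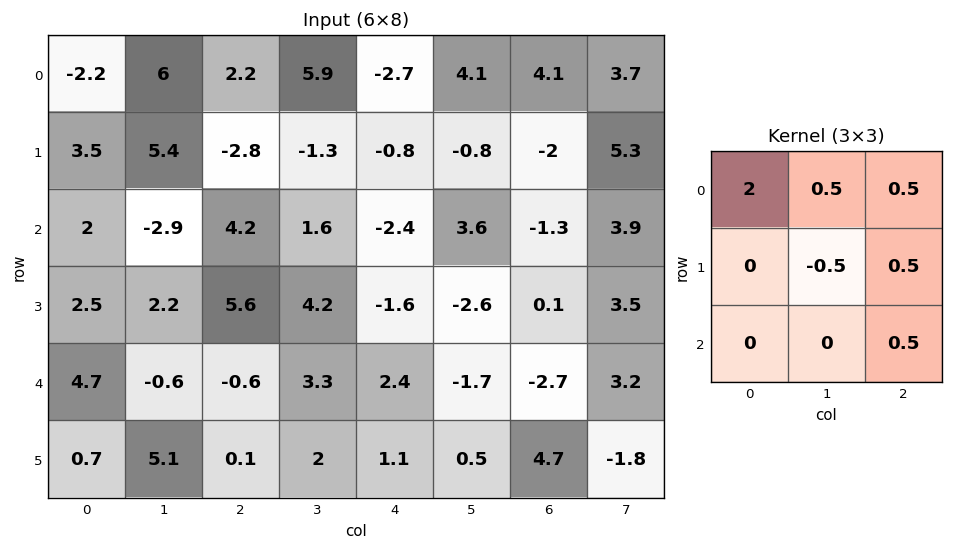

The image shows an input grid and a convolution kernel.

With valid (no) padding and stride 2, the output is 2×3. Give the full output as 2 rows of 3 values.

Output[0,0]: The receptive field on the input at this output position is [-2.2 6 2.2 / 3.5 5.4 -2.8 / 2 -2.9 4.2]. Elementwise product with the kernel and sum: -2.2·2 + 6·0.5 + 2.2·0.5 + 5.4·-0.5 + -2.8·0.5 + 4.2·0.5.
Output[0,1]: The receptive field on the input at this output position is [2.2 5.9 -2.7 / -2.8 -1.3 -0.8 / 4.2 1.6 -2.4]. Elementwise product with the kernel and sum: 2.2·2 + 5.9·0.5 + -2.7·0.5 + -1.3·-0.5 + -0.8·0.5 + -2.4·0.5.

-2.3 5.05 -2.55
6.05 6.3 -3.65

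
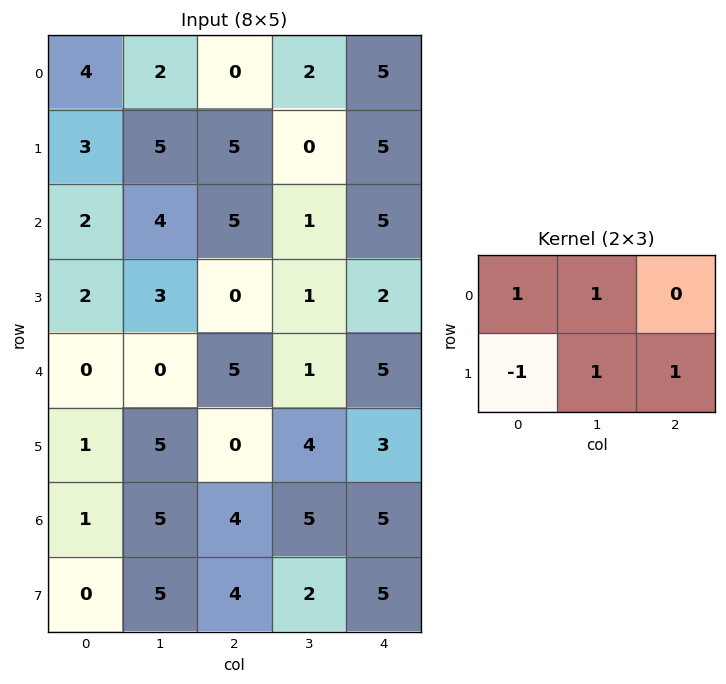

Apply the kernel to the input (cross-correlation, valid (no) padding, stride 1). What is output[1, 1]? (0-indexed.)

12

The receptive field on the input at this output position is [5 5 0 / 4 5 1]. Elementwise product with the kernel and sum: 5·1 + 5·1 + 4·-1 + 5·1 + 1·1.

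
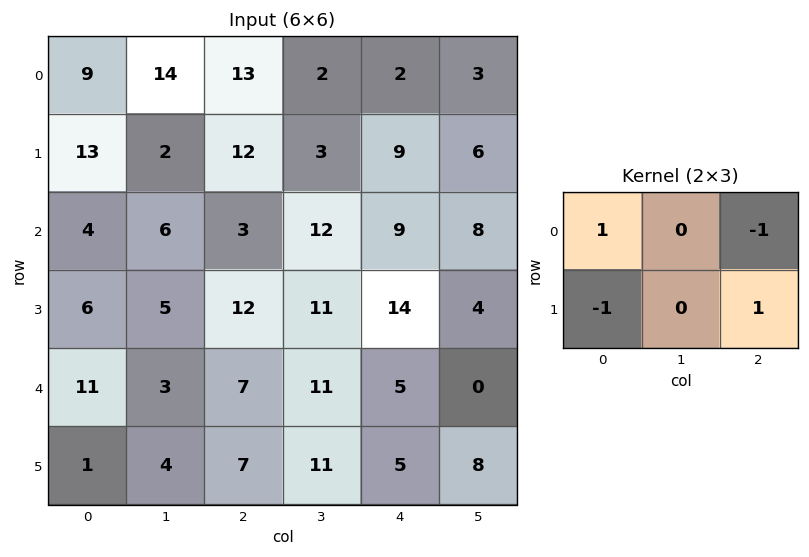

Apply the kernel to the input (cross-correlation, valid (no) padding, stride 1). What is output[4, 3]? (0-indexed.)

The receptive field on the input at this output position is [11 5 0 / 11 5 8]. Elementwise product with the kernel and sum: 11·1 + 0·-1 + 11·-1 + 8·1.

8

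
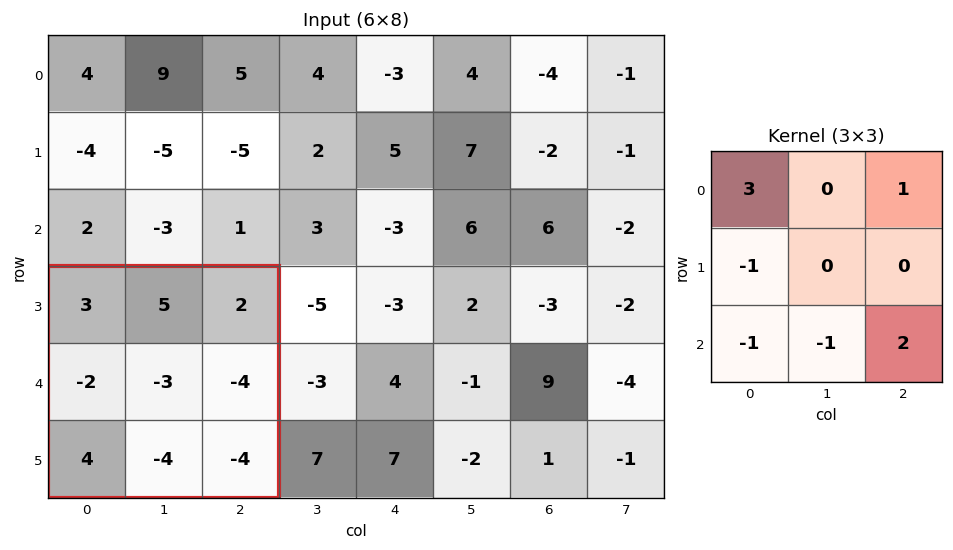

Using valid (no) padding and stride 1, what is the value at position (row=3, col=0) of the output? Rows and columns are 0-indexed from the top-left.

5

The receptive field on the input at this output position is [3 5 2 / -2 -3 -4 / 4 -4 -4]. Elementwise product with the kernel and sum: 3·3 + 2·1 + -2·-1 + 4·-1 + -4·-1 + -4·2.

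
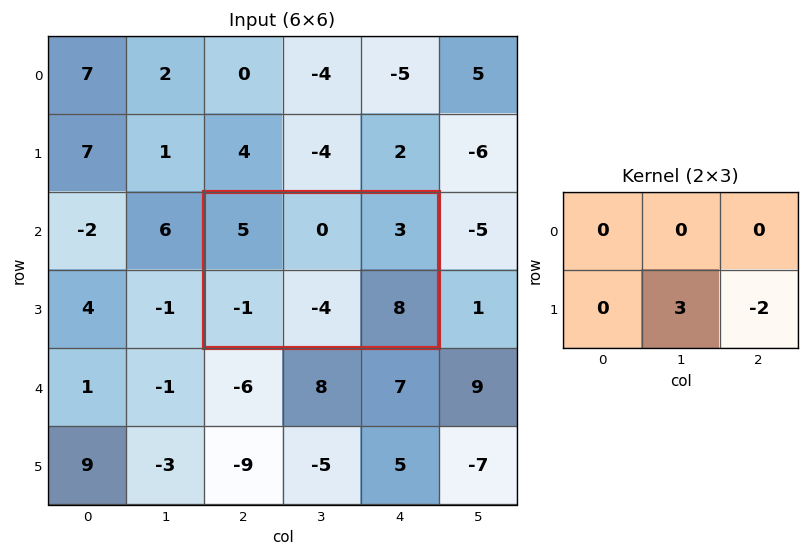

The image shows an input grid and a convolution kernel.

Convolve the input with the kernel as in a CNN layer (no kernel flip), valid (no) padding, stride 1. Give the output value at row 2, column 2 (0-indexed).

The receptive field on the input at this output position is [5 0 3 / -1 -4 8]. Elementwise product with the kernel and sum: -4·3 + 8·-2.

-28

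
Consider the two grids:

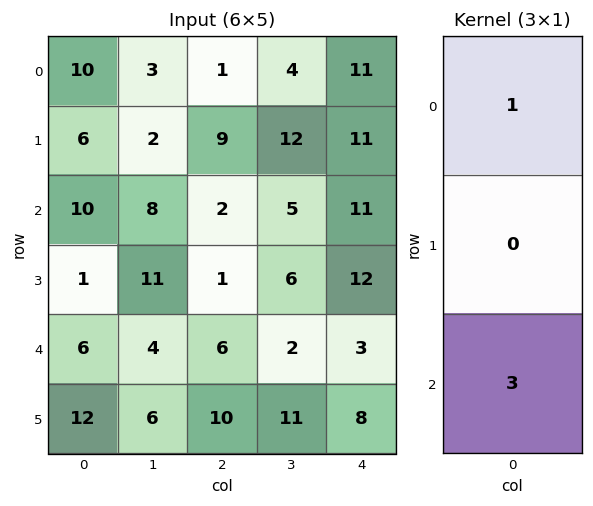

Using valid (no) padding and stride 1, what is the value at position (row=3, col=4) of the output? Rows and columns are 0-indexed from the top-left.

36

The receptive field on the input at this output position is [12 / 3 / 8]. Elementwise product with the kernel and sum: 12·1 + 8·3.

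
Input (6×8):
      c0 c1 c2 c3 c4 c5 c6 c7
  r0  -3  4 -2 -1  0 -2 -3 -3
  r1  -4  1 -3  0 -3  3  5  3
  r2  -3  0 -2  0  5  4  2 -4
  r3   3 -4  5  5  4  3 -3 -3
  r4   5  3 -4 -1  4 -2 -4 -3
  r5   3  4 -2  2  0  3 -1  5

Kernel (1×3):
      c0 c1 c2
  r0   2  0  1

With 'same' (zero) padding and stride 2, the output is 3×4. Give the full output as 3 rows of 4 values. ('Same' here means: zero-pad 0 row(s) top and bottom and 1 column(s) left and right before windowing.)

4 7 -4 -7
0 0 4 4
3 5 -4 -7

Output[0,0]: The receptive field on the zero-padded input at this output position is [0 -3 4]. Elementwise product with the kernel and sum: 0·2 + 4·1.
Output[0,1]: The receptive field on the zero-padded input at this output position is [4 -2 -1]. Elementwise product with the kernel and sum: 4·2 + -1·1.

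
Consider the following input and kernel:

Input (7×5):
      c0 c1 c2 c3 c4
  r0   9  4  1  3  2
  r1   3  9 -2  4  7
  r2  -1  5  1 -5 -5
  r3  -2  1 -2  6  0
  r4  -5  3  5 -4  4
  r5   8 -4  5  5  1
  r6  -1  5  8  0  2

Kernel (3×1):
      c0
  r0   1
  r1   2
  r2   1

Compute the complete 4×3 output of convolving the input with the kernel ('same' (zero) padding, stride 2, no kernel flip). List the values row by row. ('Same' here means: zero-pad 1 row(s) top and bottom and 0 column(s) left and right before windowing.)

21 0 11
-1 -2 -3
-4 13 9
6 21 5

Output[0,0]: The receptive field on the zero-padded input at this output position is [0 / 9 / 3]. Elementwise product with the kernel and sum: 0·1 + 9·2 + 3·1.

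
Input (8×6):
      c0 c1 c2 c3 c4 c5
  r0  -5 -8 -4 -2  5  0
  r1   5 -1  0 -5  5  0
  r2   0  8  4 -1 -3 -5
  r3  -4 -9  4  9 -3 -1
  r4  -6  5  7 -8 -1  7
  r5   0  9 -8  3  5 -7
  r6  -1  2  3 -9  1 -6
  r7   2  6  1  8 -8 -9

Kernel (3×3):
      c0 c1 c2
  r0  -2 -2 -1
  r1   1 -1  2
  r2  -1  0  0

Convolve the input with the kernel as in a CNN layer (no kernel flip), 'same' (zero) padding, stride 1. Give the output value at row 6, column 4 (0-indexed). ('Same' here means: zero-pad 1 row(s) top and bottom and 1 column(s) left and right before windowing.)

The receptive field on the zero-padded input at this output position is [3 5 -7 / -9 1 -6 / 8 -8 -9]. Elementwise product with the kernel and sum: 3·-2 + 5·-2 + -7·-1 + -9·1 + 1·-1 + -6·2 + 8·-1.

-39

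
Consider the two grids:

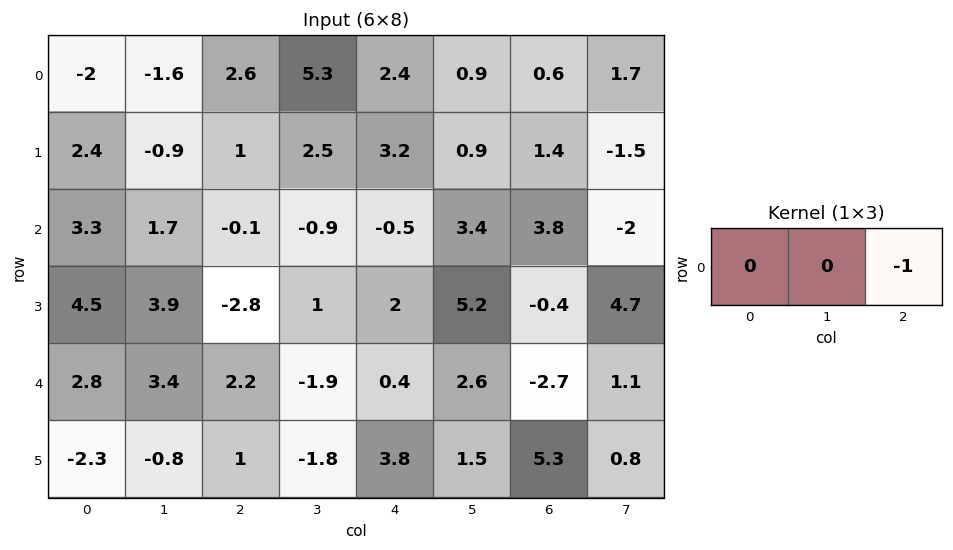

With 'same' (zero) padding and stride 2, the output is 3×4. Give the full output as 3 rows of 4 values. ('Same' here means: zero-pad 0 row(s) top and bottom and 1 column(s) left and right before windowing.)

1.6 -5.3 -0.9 -1.7
-1.7 0.9 -3.4 2
-3.4 1.9 -2.6 -1.1

Output[0,0]: The receptive field on the zero-padded input at this output position is [0 -2 -1.6]. Elementwise product with the kernel and sum: -1.6·-1.
Output[0,1]: The receptive field on the zero-padded input at this output position is [-1.6 2.6 5.3]. Elementwise product with the kernel and sum: 5.3·-1.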